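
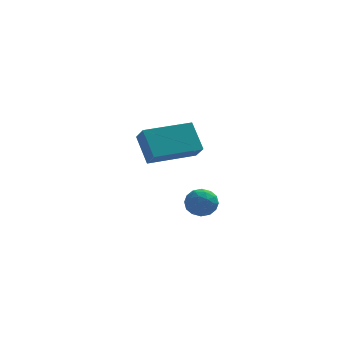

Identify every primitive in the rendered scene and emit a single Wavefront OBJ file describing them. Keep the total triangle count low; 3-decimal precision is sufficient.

v -2.611 -2.299 -3.356
v -2.161 -1.943 -3.746
v -2.419 -3.217 -3.974
v -1.969 -2.861 -4.364
v -1.815 -3.01 -3.704
v -1.933 -2.443 -3.322
v -2.647 -2.717 -4.398
v -2.765 -2.15 -4.016
v -2.183 -2.201 -4.39
v -1.668 -2.382 -3.961
v -2.912 -2.778 -3.759
v -2.397 -2.959 -3.33
v -2.403 -2.04 -3.497
v -2.177 -3.12 -4.223
v -2.087 -3.207 -3.835
v -1.822 -2.998 -4.064
v -2.269 -2.334 -3.248
v -2.004 -2.125 -3.477
v -1.801 -2.752 -3.452
v -2.576 -3.035 -4.243
v -2.311 -2.826 -4.472
v -2.758 -2.162 -3.656
v -2.493 -1.953 -3.885
v -2.779 -2.408 -4.268
v -2.151 -1.983 -4.104
v -2.038 -2.522 -4.467
v -2.437 -2.438 -4.488
v -2.506 -2.104 -4.263
v -1.849 -2.089 -3.852
v -1.736 -2.629 -4.215
v -1.645 -2.717 -3.827
v -1.715 -2.383 -3.603
v -1.862 -2.241 -4.23
v -2.844 -2.531 -3.505
v -2.731 -3.071 -3.868
v -2.865 -2.777 -4.117
v -2.935 -2.443 -3.893
v -2.542 -2.638 -3.253
v -2.429 -3.177 -3.616
v -2.074 -3.056 -3.457
v -2.143 -2.722 -3.232
v -2.718 -2.919 -3.49
v -4.117 0.863 -3.008
v -4.563 1.771 -1.914
v -4.397 1.503 -3.653
v -4.843 2.41 -2.559
v -2.157 1.77 -2.961
v -2.603 2.677 -1.867
v -2.437 2.409 -3.606
v -2.883 3.317 -2.512
f 1 38 17
f 38 12 41
f 17 41 6
f 38 41 17
f 1 17 13
f 17 6 18
f 13 18 2
f 17 18 13
f 1 13 22
f 13 2 23
f 22 23 8
f 13 23 22
f 1 22 34
f 22 8 37
f 34 37 11
f 22 37 34
f 1 34 38
f 34 11 42
f 38 42 12
f 34 42 38
f 2 18 29
f 18 6 32
f 29 32 10
f 18 32 29
f 6 41 19
f 41 12 40
f 19 40 5
f 41 40 19
f 12 42 39
f 42 11 35
f 39 35 3
f 42 35 39
f 11 37 36
f 37 8 24
f 36 24 7
f 37 24 36
f 8 23 28
f 23 2 25
f 28 25 9
f 23 25 28
f 4 30 16
f 30 10 31
f 16 31 5
f 30 31 16
f 4 16 14
f 16 5 15
f 14 15 3
f 16 15 14
f 4 14 21
f 14 3 20
f 21 20 7
f 14 20 21
f 4 21 26
f 21 7 27
f 26 27 9
f 21 27 26
f 4 26 30
f 26 9 33
f 30 33 10
f 26 33 30
f 5 31 19
f 31 10 32
f 19 32 6
f 31 32 19
f 3 15 39
f 15 5 40
f 39 40 12
f 15 40 39
f 7 20 36
f 20 3 35
f 36 35 11
f 20 35 36
f 9 27 28
f 27 7 24
f 28 24 8
f 27 24 28
f 10 33 29
f 33 9 25
f 29 25 2
f 33 25 29
f 44 46 43
f 47 44 43
f 43 46 45
f 45 47 43
f 44 50 46
f 48 44 47
f 48 50 44
f 46 50 45
f 49 47 45
f 45 50 49
f 49 48 47
f 50 48 49



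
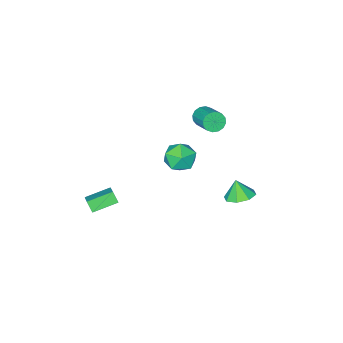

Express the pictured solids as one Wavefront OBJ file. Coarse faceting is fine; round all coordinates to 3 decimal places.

v 1.879 4.266 3.729
v 2.352 3.976 2.848
v 0.588 3.244 3.372
v 1.061 2.954 2.491
v 1.453 2.667 3.412
v 2.251 3.299 3.633
v 0.689 3.921 2.587
v 1.487 4.553 2.808
v 1.617 3.763 2.143
v 2.089 2.988 2.653
v 0.851 4.232 3.567
v 1.323 3.457 4.077
v -3.919 -0.836 0.425
v -3.553 -1.205 0.909
v -3.095 0.288 1.699
v -3.461 0.656 1.215
v -3.312 -1.136 0.639
v -2.855 0.356 1.43
v -3.234 -0.987 0.313
v -2.776 0.506 1.104
v -3.339 -0.797 0.016
v -2.882 0.695 0.807
v -3.6 -0.618 -0.171
v -3.142 0.874 0.62
v -3.946 -0.498 -0.199
v -3.489 0.995 0.592
v -4.285 -0.468 -0.059
v -3.827 1.025 0.731
v -4.525 -0.536 0.21
v -4.068 0.956 1.001
v -4.604 -0.686 0.536
v -4.146 0.807 1.327
v -4.498 -0.875 0.833
v -4.041 0.617 1.624
v -4.238 -1.054 1.02
v -3.78 0.438 1.811
v -3.891 -1.175 1.048
v -3.434 0.318 1.839
v -3.787 2.656 -4.431
v -3.041 3.225 -4.184
v -3.813 2.204 -3.309
v -3.697 3.551 -4.067
v -4.407 3.354 -4.163
v -4.753 2.747 -4.416
v -4.534 2.088 -4.677
v -3.877 1.762 -4.794
v -3.168 1.959 -4.698
v -2.822 2.566 -4.446
v 2.626 -1.238 -2.647
v 3.226 -0.211 -1.871
v 2.613 -0.751 -3.282
v 3.212 0.276 -2.506
v 4.068 -1.756 -3.074
v 4.667 -0.729 -2.298
v 4.054 -1.269 -3.709
v 4.654 -0.242 -2.933
f 1 12 6
f 1 6 2
f 1 2 8
f 1 8 11
f 1 11 12
f 2 6 10
f 6 12 5
f 12 11 3
f 11 8 7
f 8 2 9
f 4 10 5
f 4 5 3
f 4 3 7
f 4 7 9
f 4 9 10
f 5 10 6
f 3 5 12
f 7 3 11
f 9 7 8
f 10 9 2
f 14 13 17
f 14 17 15
f 15 17 18
f 15 18 16
f 17 13 19
f 17 19 18
f 18 19 20
f 18 20 16
f 19 13 21
f 19 21 20
f 20 21 22
f 20 22 16
f 21 13 23
f 21 23 22
f 22 23 24
f 22 24 16
f 23 13 25
f 23 25 24
f 24 25 26
f 24 26 16
f 25 13 27
f 25 27 26
f 26 27 28
f 26 28 16
f 27 13 29
f 27 29 28
f 28 29 30
f 28 30 16
f 29 13 31
f 29 31 30
f 30 31 32
f 30 32 16
f 31 13 33
f 31 33 32
f 32 33 34
f 32 34 16
f 33 13 35
f 33 35 34
f 34 35 36
f 34 36 16
f 35 13 37
f 35 37 36
f 36 37 38
f 36 38 16
f 37 13 14
f 37 14 38
f 38 14 15
f 38 15 16
f 40 39 42
f 40 42 41
f 42 39 43
f 42 43 41
f 43 39 44
f 43 44 41
f 44 39 45
f 44 45 41
f 45 39 46
f 45 46 41
f 46 39 47
f 46 47 41
f 47 39 48
f 47 48 41
f 48 39 40
f 48 40 41
f 50 52 49
f 53 50 49
f 49 52 51
f 51 53 49
f 50 56 52
f 54 50 53
f 54 56 50
f 52 56 51
f 55 53 51
f 51 56 55
f 55 54 53
f 56 54 55



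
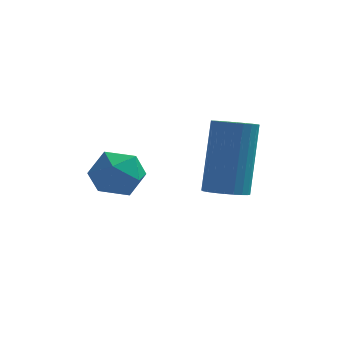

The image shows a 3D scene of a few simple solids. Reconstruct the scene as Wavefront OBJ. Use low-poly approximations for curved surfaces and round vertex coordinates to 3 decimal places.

v -2.952 0.029 2.85
v -2.369 0.303 3.109
v -2.391 -0.903 2.571
v -1.808 -0.629 2.83
v -2.326 -0.81 3.256
v -2.673 -0.234 3.428
v -2.087 -0.366 2.252
v -2.434 0.21 2.424
v -1.835 0.059 2.74
v -1.982 -0.216 3.36
v -2.778 -0.384 2.32
v -2.925 -0.659 2.94
v -0.427 1.562 1.704
v 0.096 1.43 1.736
v 0.149 2.106 3.628
v -0.373 2.238 3.596
v 0.108 1.628 1.665
v 0.162 2.304 3.557
v 0.038 1.816 1.6
v 0.092 2.492 3.492
v -0.102 1.965 1.551
v -0.048 2.641 3.443
v -0.291 2.053 1.525
v -0.238 2.729 3.417
v -0.502 2.066 1.526
v -0.448 2.742 3.418
v -0.701 2.003 1.554
v -0.647 2.679 3.446
v -0.858 1.872 1.605
v -0.804 2.548 3.498
v -0.949 1.694 1.672
v -0.896 2.37 3.564
v -0.962 1.496 1.743
v -0.908 2.172 3.635
v -0.892 1.308 1.808
v -0.838 1.984 3.7
v -0.752 1.159 1.857
v -0.698 1.835 3.749
v -0.562 1.071 1.883
v -0.509 1.747 3.775
v -0.352 1.058 1.882
v -0.298 1.734 3.774
v -0.153 1.121 1.854
v -0.099 1.797 3.746
v 0.004 1.252 1.802
v 0.058 1.928 3.695
f 1 12 6
f 1 6 2
f 1 2 8
f 1 8 11
f 1 11 12
f 2 6 10
f 6 12 5
f 12 11 3
f 11 8 7
f 8 2 9
f 4 10 5
f 4 5 3
f 4 3 7
f 4 7 9
f 4 9 10
f 5 10 6
f 3 5 12
f 7 3 11
f 9 7 8
f 10 9 2
f 14 13 17
f 14 17 15
f 15 17 18
f 15 18 16
f 17 13 19
f 17 19 18
f 18 19 20
f 18 20 16
f 19 13 21
f 19 21 20
f 20 21 22
f 20 22 16
f 21 13 23
f 21 23 22
f 22 23 24
f 22 24 16
f 23 13 25
f 23 25 24
f 24 25 26
f 24 26 16
f 25 13 27
f 25 27 26
f 26 27 28
f 26 28 16
f 27 13 29
f 27 29 28
f 28 29 30
f 28 30 16
f 29 13 31
f 29 31 30
f 30 31 32
f 30 32 16
f 31 13 33
f 31 33 32
f 32 33 34
f 32 34 16
f 33 13 35
f 33 35 34
f 34 35 36
f 34 36 16
f 35 13 37
f 35 37 36
f 36 37 38
f 36 38 16
f 37 13 39
f 37 39 38
f 38 39 40
f 38 40 16
f 39 13 41
f 39 41 40
f 40 41 42
f 40 42 16
f 41 13 43
f 41 43 42
f 42 43 44
f 42 44 16
f 43 13 45
f 43 45 44
f 44 45 46
f 44 46 16
f 45 13 14
f 45 14 46
f 46 14 15
f 46 15 16



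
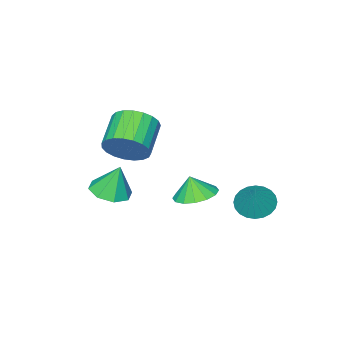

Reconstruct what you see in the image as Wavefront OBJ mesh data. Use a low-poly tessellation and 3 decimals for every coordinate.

v 0.657 -2.992 2.918
v 1.253 -3.121 3.798
v -0.082 -3.937 4.582
v -0.677 -3.808 3.702
v 1.058 -2.728 3.874
v -0.277 -3.544 4.659
v 0.794 -2.381 3.786
v -0.541 -3.197 4.57
v 0.506 -2.14 3.547
v -0.829 -2.956 4.331
v 0.245 -2.046 3.2
v -1.09 -2.862 3.984
v 0.054 -2.115 2.804
v -1.28 -2.932 3.588
v -0.032 -2.337 2.427
v -1.366 -3.153 3.211
v 0.002 -2.671 2.136
v -1.333 -3.487 2.92
v 0.148 -3.061 1.979
v -1.187 -3.877 2.764
v 0.383 -3.439 1.985
v -0.952 -4.255 2.769
v 0.665 -3.74 2.153
v -0.67 -4.556 2.937
v 0.946 -3.911 2.452
v -0.389 -4.727 3.236
v 1.177 -3.924 2.832
v -0.158 -4.74 3.616
v 1.318 -3.775 3.227
v -0.017 -4.591 4.011
v 1.345 -3.491 3.569
v 0.01 -4.307 4.353
v -3.777 0.291 -0.857
v -3.216 0.819 -1.396
v -2.983 0.829 0.497
v -3.49 1.053 -1.328
v -3.808 1.17 -1.188
v -4.122 1.154 -0.998
v -4.382 1.007 -0.787
v -4.551 0.75 -0.586
v -4.602 0.424 -0.427
v -4.527 0.077 -0.333
v -4.338 -0.237 -0.319
v -4.064 -0.471 -0.387
v -3.746 -0.588 -0.527
v -3.432 -0.572 -0.717
v -3.172 -0.425 -0.928
v -3.003 -0.168 -1.129
v -2.952 0.158 -1.288
v -3.027 0.505 -1.382
v 1.531 -3.05 0.747
v 2.048 -2.248 0.645
v 1.269 -2.69 2.253
v 1.335 -2.145 0.496
v 0.738 -2.572 0.495
v 0.605 -3.28 0.641
v 1.015 -3.853 0.85
v 1.727 -3.956 0.999
v 2.324 -3.529 1
v 2.457 -2.821 0.854
v -2.745 -2.293 -1.123
v -2.016 -2.988 -1.381
v -2.655 -2.587 -0.077
v -1.745 -2.535 -1.277
v -1.742 -2.017 -1.131
v -2.008 -1.572 -0.983
v -2.471 -1.321 -0.873
v -3.008 -1.33 -0.829
v -3.474 -1.597 -0.865
v -3.745 -2.051 -0.969
v -3.747 -2.569 -1.115
v -3.482 -3.013 -1.262
v -3.019 -3.264 -1.373
v -2.482 -3.255 -1.416
f 2 1 5
f 2 5 3
f 3 5 6
f 3 6 4
f 5 1 7
f 5 7 6
f 6 7 8
f 6 8 4
f 7 1 9
f 7 9 8
f 8 9 10
f 8 10 4
f 9 1 11
f 9 11 10
f 10 11 12
f 10 12 4
f 11 1 13
f 11 13 12
f 12 13 14
f 12 14 4
f 13 1 15
f 13 15 14
f 14 15 16
f 14 16 4
f 15 1 17
f 15 17 16
f 16 17 18
f 16 18 4
f 17 1 19
f 17 19 18
f 18 19 20
f 18 20 4
f 19 1 21
f 19 21 20
f 20 21 22
f 20 22 4
f 21 1 23
f 21 23 22
f 22 23 24
f 22 24 4
f 23 1 25
f 23 25 24
f 24 25 26
f 24 26 4
f 25 1 27
f 25 27 26
f 26 27 28
f 26 28 4
f 27 1 29
f 27 29 28
f 28 29 30
f 28 30 4
f 29 1 31
f 29 31 30
f 30 31 32
f 30 32 4
f 31 1 2
f 31 2 32
f 32 2 3
f 32 3 4
f 34 33 36
f 34 36 35
f 36 33 37
f 36 37 35
f 37 33 38
f 37 38 35
f 38 33 39
f 38 39 35
f 39 33 40
f 39 40 35
f 40 33 41
f 40 41 35
f 41 33 42
f 41 42 35
f 42 33 43
f 42 43 35
f 43 33 44
f 43 44 35
f 44 33 45
f 44 45 35
f 45 33 46
f 45 46 35
f 46 33 47
f 46 47 35
f 47 33 48
f 47 48 35
f 48 33 49
f 48 49 35
f 49 33 50
f 49 50 35
f 50 33 34
f 50 34 35
f 52 51 54
f 52 54 53
f 54 51 55
f 54 55 53
f 55 51 56
f 55 56 53
f 56 51 57
f 56 57 53
f 57 51 58
f 57 58 53
f 58 51 59
f 58 59 53
f 59 51 60
f 59 60 53
f 60 51 52
f 60 52 53
f 62 61 64
f 62 64 63
f 64 61 65
f 64 65 63
f 65 61 66
f 65 66 63
f 66 61 67
f 66 67 63
f 67 61 68
f 67 68 63
f 68 61 69
f 68 69 63
f 69 61 70
f 69 70 63
f 70 61 71
f 70 71 63
f 71 61 72
f 71 72 63
f 72 61 73
f 72 73 63
f 73 61 74
f 73 74 63
f 74 61 62
f 74 62 63



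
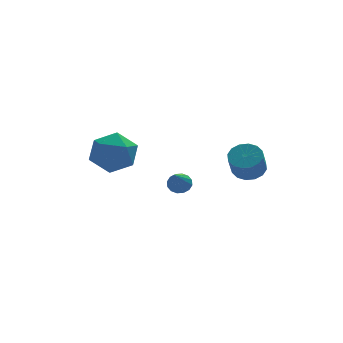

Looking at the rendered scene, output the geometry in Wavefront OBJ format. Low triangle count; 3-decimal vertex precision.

v 0.638 -2.55 1.125
v 1.246 -2.285 1.496
v 0.87 -2.864 2.526
v 0.262 -3.13 2.155
v 0.967 -2.012 1.548
v 0.592 -2.591 2.578
v 0.6 -1.883 1.487
v 0.225 -2.462 2.517
v 0.244 -1.933 1.329
v -0.132 -2.513 2.359
v -0.007 -2.149 1.116
v -0.383 -2.728 2.146
v -0.086 -2.472 0.906
v -0.461 -3.051 1.935
v 0.03 -2.816 0.754
v -0.346 -3.395 1.784
v 0.308 -3.089 0.702
v -0.067 -3.668 1.732
v 0.675 -3.218 0.763
v 0.3 -3.797 1.793
v 1.032 -3.167 0.921
v 0.656 -3.747 1.951
v 1.283 -2.952 1.134
v 0.907 -3.531 2.164
v 1.361 -2.629 1.345
v 0.986 -3.208 2.374
v -1.286 1.084 -1.26
v -1.074 1.382 -0.823
v -1.974 -0.304 0.02
v -1.348 1.485 -0.859
v -1.606 1.48 -1.003
v -1.778 1.369 -1.216
v -1.818 1.182 -1.44
v -1.715 0.968 -1.616
v -1.498 0.786 -1.697
v -1.224 0.684 -1.661
v -0.966 0.688 -1.517
v -0.794 0.799 -1.305
v -0.754 0.986 -1.08
v -0.856 1.2 -0.904
v -5.045 2.348 0.159
v -4.3 3.218 -0.23
v -3.56 1.502 1.11
v -2.815 2.372 0.721
v -3.677 2.63 1.529
v -4.595 3.153 0.941
v -3.265 1.567 -0.061
v -4.183 2.09 -0.649
v -3.2 2.735 -0.366
v -3.455 3.392 0.617
v -4.405 1.328 0.263
v -4.66 1.985 1.246
f 2 1 5
f 2 5 3
f 3 5 6
f 3 6 4
f 5 1 7
f 5 7 6
f 6 7 8
f 6 8 4
f 7 1 9
f 7 9 8
f 8 9 10
f 8 10 4
f 9 1 11
f 9 11 10
f 10 11 12
f 10 12 4
f 11 1 13
f 11 13 12
f 12 13 14
f 12 14 4
f 13 1 15
f 13 15 14
f 14 15 16
f 14 16 4
f 15 1 17
f 15 17 16
f 16 17 18
f 16 18 4
f 17 1 19
f 17 19 18
f 18 19 20
f 18 20 4
f 19 1 21
f 19 21 20
f 20 21 22
f 20 22 4
f 21 1 23
f 21 23 22
f 22 23 24
f 22 24 4
f 23 1 25
f 23 25 24
f 24 25 26
f 24 26 4
f 25 1 2
f 25 2 26
f 26 2 3
f 26 3 4
f 28 27 30
f 28 30 29
f 30 27 31
f 30 31 29
f 31 27 32
f 31 32 29
f 32 27 33
f 32 33 29
f 33 27 34
f 33 34 29
f 34 27 35
f 34 35 29
f 35 27 36
f 35 36 29
f 36 27 37
f 36 37 29
f 37 27 38
f 37 38 29
f 38 27 39
f 38 39 29
f 39 27 40
f 39 40 29
f 40 27 28
f 40 28 29
f 41 52 46
f 41 46 42
f 41 42 48
f 41 48 51
f 41 51 52
f 42 46 50
f 46 52 45
f 52 51 43
f 51 48 47
f 48 42 49
f 44 50 45
f 44 45 43
f 44 43 47
f 44 47 49
f 44 49 50
f 45 50 46
f 43 45 52
f 47 43 51
f 49 47 48
f 50 49 42



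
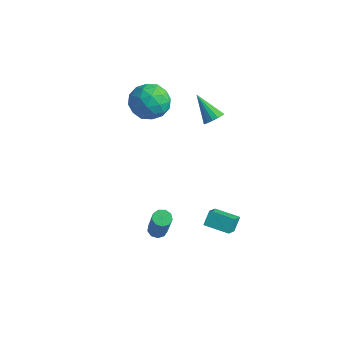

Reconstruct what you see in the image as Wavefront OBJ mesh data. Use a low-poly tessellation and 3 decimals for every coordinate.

v 1.652 -0.165 -3.619
v 1.553 0.452 -2.957
v 1.132 0.995 -4.777
v 1.033 1.612 -4.116
v 2.987 0.248 -3.804
v 2.888 0.865 -3.143
v 2.467 1.408 -4.963
v 2.368 2.025 -4.301
v -4.268 1.034 2.933
v -3.694 1.817 3.618
v -2.846 1.123 1.642
v -2.272 1.906 2.327
v -2.379 0.776 2.678
v -3.258 0.721 3.476
v -3.282 2.219 1.784
v -4.161 2.164 2.582
v -3.085 2.549 2.908
v -2.527 1.658 3.461
v -4.013 1.282 1.799
v -3.455 0.391 2.352
v -4.106 1.418 3.389
v -2.434 1.522 1.871
v -2.497 0.858 2.077
v -2.16 1.319 2.48
v -3.849 0.773 3.305
v -3.513 1.234 3.708
v -2.74 0.622 3.156
v -3.027 1.706 1.552
v -2.691 2.167 1.955
v -4.38 1.621 2.78
v -4.043 2.082 3.183
v -3.8 2.318 2.104
v -3.411 2.308 3.374
v -2.575 2.361 2.616
v -3.168 2.545 2.296
v -3.685 2.512 2.765
v -3.083 1.784 3.699
v -2.247 1.837 2.94
v -2.31 1.172 3.147
v -2.827 1.14 3.616
v -2.725 2.215 3.282
v -4.293 1.103 2.32
v -3.457 1.156 1.561
v -3.713 1.8 1.644
v -4.23 1.768 2.113
v -3.965 0.579 2.644
v -3.129 0.632 1.886
v -2.855 0.428 2.495
v -3.372 0.395 2.964
v -3.815 0.725 1.978
v -0 -1.888 -3.698
v 0.431 -1.593 -3.784
v 1.152 -2.076 -1.828
v 0.72 -2.372 -1.742
v 0.169 -1.39 -3.637
v 0.89 -1.873 -1.681
v -0.172 -1.42 -3.519
v 0.548 -1.903 -1.563
v -0.433 -1.669 -3.485
v 0.287 -2.153 -1.528
v -0.492 -2.021 -3.55
v 0.229 -2.504 -1.594
v -0.32 -2.311 -3.685
v 0.4 -2.794 -1.728
v 0.001 -2.403 -3.826
v 0.721 -2.886 -1.869
v 0.321 -2.254 -3.907
v 1.042 -2.737 -1.951
v 0.491 -1.934 -3.891
v 1.212 -2.418 -1.934
v -0.404 3.268 1.528
v 0.002 3.434 1.967
v -1.716 3.452 2.672
v -0.084 3.708 1.825
v -0.255 3.865 1.603
v -0.466 3.862 1.361
v -0.661 3.699 1.164
v -0.786 3.421 1.065
v -0.81 3.102 1.09
v -0.724 2.827 1.232
v -0.553 2.671 1.454
v -0.342 2.674 1.695
v -0.147 2.836 1.892
v -0.022 3.114 1.992
f 2 4 1
f 5 2 1
f 1 4 3
f 3 5 1
f 2 8 4
f 6 2 5
f 6 8 2
f 4 8 3
f 7 5 3
f 3 8 7
f 7 6 5
f 8 6 7
f 9 46 25
f 46 20 49
f 25 49 14
f 46 49 25
f 9 25 21
f 25 14 26
f 21 26 10
f 25 26 21
f 9 21 30
f 21 10 31
f 30 31 16
f 21 31 30
f 9 30 42
f 30 16 45
f 42 45 19
f 30 45 42
f 9 42 46
f 42 19 50
f 46 50 20
f 42 50 46
f 10 26 37
f 26 14 40
f 37 40 18
f 26 40 37
f 14 49 27
f 49 20 48
f 27 48 13
f 49 48 27
f 20 50 47
f 50 19 43
f 47 43 11
f 50 43 47
f 19 45 44
f 45 16 32
f 44 32 15
f 45 32 44
f 16 31 36
f 31 10 33
f 36 33 17
f 31 33 36
f 12 38 24
f 38 18 39
f 24 39 13
f 38 39 24
f 12 24 22
f 24 13 23
f 22 23 11
f 24 23 22
f 12 22 29
f 22 11 28
f 29 28 15
f 22 28 29
f 12 29 34
f 29 15 35
f 34 35 17
f 29 35 34
f 12 34 38
f 34 17 41
f 38 41 18
f 34 41 38
f 13 39 27
f 39 18 40
f 27 40 14
f 39 40 27
f 11 23 47
f 23 13 48
f 47 48 20
f 23 48 47
f 15 28 44
f 28 11 43
f 44 43 19
f 28 43 44
f 17 35 36
f 35 15 32
f 36 32 16
f 35 32 36
f 18 41 37
f 41 17 33
f 37 33 10
f 41 33 37
f 52 51 55
f 52 55 53
f 53 55 56
f 53 56 54
f 55 51 57
f 55 57 56
f 56 57 58
f 56 58 54
f 57 51 59
f 57 59 58
f 58 59 60
f 58 60 54
f 59 51 61
f 59 61 60
f 60 61 62
f 60 62 54
f 61 51 63
f 61 63 62
f 62 63 64
f 62 64 54
f 63 51 65
f 63 65 64
f 64 65 66
f 64 66 54
f 65 51 67
f 65 67 66
f 66 67 68
f 66 68 54
f 67 51 69
f 67 69 68
f 68 69 70
f 68 70 54
f 69 51 52
f 69 52 70
f 70 52 53
f 70 53 54
f 72 71 74
f 72 74 73
f 74 71 75
f 74 75 73
f 75 71 76
f 75 76 73
f 76 71 77
f 76 77 73
f 77 71 78
f 77 78 73
f 78 71 79
f 78 79 73
f 79 71 80
f 79 80 73
f 80 71 81
f 80 81 73
f 81 71 82
f 81 82 73
f 82 71 83
f 82 83 73
f 83 71 84
f 83 84 73
f 84 71 72
f 84 72 73



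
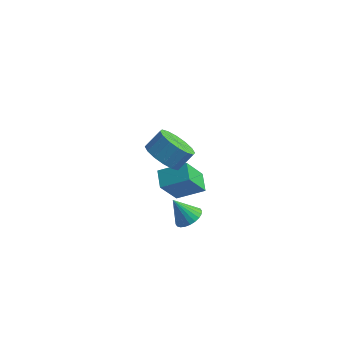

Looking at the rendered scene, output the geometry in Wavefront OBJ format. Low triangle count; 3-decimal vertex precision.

v -3.793 2.887 -4.818
v -4.266 1.916 -3.17
v -2.423 3.435 -4.102
v -2.896 2.464 -2.454
v -3.244 1.996 -5.186
v -3.717 1.025 -3.538
v -1.874 2.544 -4.47
v -2.347 1.573 -2.822
v -1.779 0.214 -4.483
v -1.145 0.341 -4.047
v -2.601 0.106 -3.257
v -1.246 0.625 -4.09
v -1.428 0.846 -4.192
v -1.663 0.971 -4.339
v -1.916 0.981 -4.508
v -2.149 0.874 -4.673
v -2.325 0.666 -4.809
v -2.418 0.39 -4.895
v -2.413 0.086 -4.919
v -2.313 -0.198 -4.877
v -2.131 -0.419 -4.774
v -1.895 -0.544 -4.627
v -1.642 -0.554 -4.459
v -1.41 -0.447 -4.294
v -1.234 -0.239 -4.158
v -1.141 0.038 -4.071
v -2.538 -1.259 1.523
v -1.729 -1.954 1.608
v -1.233 -1.276 2.423
v -2.042 -0.581 2.337
v -1.571 -1.598 1.215
v -1.075 -0.92 2.029
v -1.672 -1.15 0.904
v -1.175 -0.473 1.719
v -2.005 -0.732 0.759
v -1.508 -0.054 1.573
v -2.481 -0.455 0.819
v -1.984 0.223 1.633
v -2.972 -0.394 1.067
v -2.476 0.284 1.881
v -3.347 -0.564 1.437
v -2.851 0.114 2.252
v -3.505 -0.92 1.831
v -3.009 -0.242 2.645
v -3.405 -1.367 2.141
v -2.908 -0.69 2.956
v -3.072 -1.786 2.287
v -2.575 -1.108 3.101
v -2.596 -2.063 2.227
v -2.099 -1.385 3.041
v -2.104 -2.124 1.979
v -1.608 -1.446 2.793
f 2 4 1
f 5 2 1
f 1 4 3
f 3 5 1
f 2 8 4
f 6 2 5
f 6 8 2
f 4 8 3
f 7 5 3
f 3 8 7
f 7 6 5
f 8 6 7
f 10 9 12
f 10 12 11
f 12 9 13
f 12 13 11
f 13 9 14
f 13 14 11
f 14 9 15
f 14 15 11
f 15 9 16
f 15 16 11
f 16 9 17
f 16 17 11
f 17 9 18
f 17 18 11
f 18 9 19
f 18 19 11
f 19 9 20
f 19 20 11
f 20 9 21
f 20 21 11
f 21 9 22
f 21 22 11
f 22 9 23
f 22 23 11
f 23 9 24
f 23 24 11
f 24 9 25
f 24 25 11
f 25 9 26
f 25 26 11
f 26 9 10
f 26 10 11
f 28 27 31
f 28 31 29
f 29 31 32
f 29 32 30
f 31 27 33
f 31 33 32
f 32 33 34
f 32 34 30
f 33 27 35
f 33 35 34
f 34 35 36
f 34 36 30
f 35 27 37
f 35 37 36
f 36 37 38
f 36 38 30
f 37 27 39
f 37 39 38
f 38 39 40
f 38 40 30
f 39 27 41
f 39 41 40
f 40 41 42
f 40 42 30
f 41 27 43
f 41 43 42
f 42 43 44
f 42 44 30
f 43 27 45
f 43 45 44
f 44 45 46
f 44 46 30
f 45 27 47
f 45 47 46
f 46 47 48
f 46 48 30
f 47 27 49
f 47 49 48
f 48 49 50
f 48 50 30
f 49 27 51
f 49 51 50
f 50 51 52
f 50 52 30
f 51 27 28
f 51 28 52
f 52 28 29
f 52 29 30



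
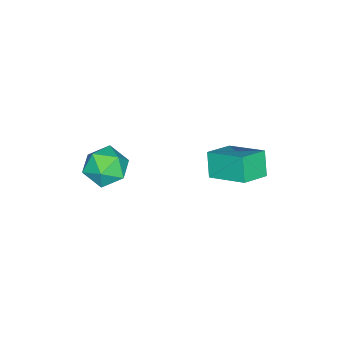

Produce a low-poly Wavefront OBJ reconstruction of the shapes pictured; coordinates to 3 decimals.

v -2.584 -0.29 2.247
v -2.264 1.311 2.982
v -3.705 0.156 1.764
v -3.385 1.757 2.499
v -2.035 0.043 1.281
v -1.715 1.644 2.016
v -3.156 0.489 0.798
v -2.836 2.09 1.533
v 0.145 -2.514 2.24
v 0.682 -3.185 2.727
v -0.942 -3.635 1.893
v -0.405 -4.306 2.38
v -0.86 -3.583 2.876
v -0.189 -2.89 3.091
v -0.071 -3.93 1.529
v 0.6 -3.237 1.744
v 0.548 -4.06 2.288
v 0.061 -3.846 3.121
v -0.321 -2.974 1.499
v -0.808 -2.76 2.332
f 2 4 1
f 5 2 1
f 1 4 3
f 3 5 1
f 2 8 4
f 6 2 5
f 6 8 2
f 4 8 3
f 7 5 3
f 3 8 7
f 7 6 5
f 8 6 7
f 9 20 14
f 9 14 10
f 9 10 16
f 9 16 19
f 9 19 20
f 10 14 18
f 14 20 13
f 20 19 11
f 19 16 15
f 16 10 17
f 12 18 13
f 12 13 11
f 12 11 15
f 12 15 17
f 12 17 18
f 13 18 14
f 11 13 20
f 15 11 19
f 17 15 16
f 18 17 10



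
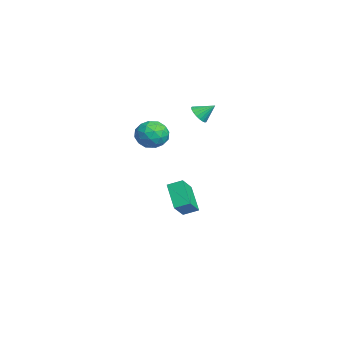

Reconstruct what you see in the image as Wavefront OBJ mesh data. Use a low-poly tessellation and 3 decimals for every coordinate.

v -2.838 0.592 -3.062
v -1.878 -0.008 -2.093
v -2.672 1.478 -2.678
v -1.712 0.878 -1.709
v -1.428 0.862 -4.291
v -0.468 0.262 -3.322
v -1.262 1.748 -3.907
v -0.302 1.148 -2.938
v 3.164 -0.618 4.424
v 3.7 -0.465 3.608
v 3.38 -2.195 4.272
v 3.916 -2.042 3.456
v 4.27 -1.77 4.338
v 4.136 -0.795 4.432
v 2.944 -1.865 3.448
v 2.81 -0.89 3.542
v 3.565 -1.236 3.005
v 4.384 -1.177 3.555
v 2.696 -1.483 4.325
v 3.515 -1.424 4.875
v 3.413 -0.403 4.03
v 3.667 -2.257 3.85
v 3.875 -2.097 4.369
v 4.19 -2.007 3.889
v 3.669 -0.597 4.514
v 3.984 -0.507 4.034
v 4.319 -1.274 4.463
v 3.096 -2.153 3.846
v 3.411 -2.063 3.366
v 2.89 -0.653 3.991
v 3.205 -0.563 3.511
v 2.761 -1.386 3.417
v 3.649 -0.766 3.196
v 3.776 -1.693 3.106
v 3.204 -1.589 3.101
v 3.126 -1.016 3.157
v 4.13 -0.732 3.519
v 4.257 -1.659 3.429
v 4.465 -1.498 3.947
v 4.386 -0.926 4.003
v 4.05 -1.185 3.164
v 2.823 -1.001 4.451
v 2.95 -1.928 4.361
v 2.694 -1.734 3.877
v 2.615 -1.162 3.933
v 3.304 -0.967 4.774
v 3.431 -1.894 4.684
v 3.954 -1.644 4.723
v 3.876 -1.071 4.779
v 3.03 -1.475 4.716
v -2.663 1.882 3.011
v -2.173 1.526 3.342
v -2.497 2.778 3.729
v -2.022 1.661 3.139
v -1.982 1.834 2.913
v -2.059 2.016 2.705
v -2.241 2.174 2.55
v -2.496 2.282 2.474
v -2.78 2.32 2.491
v -3.043 2.283 2.598
v -3.241 2.177 2.777
v -3.339 2.019 2.996
v -3.32 1.838 3.217
v -3.187 1.665 3.403
v -2.964 1.529 3.522
v -2.689 1.454 3.551
v -2.409 1.453 3.488
f 2 4 1
f 5 2 1
f 1 4 3
f 3 5 1
f 2 8 4
f 6 2 5
f 6 8 2
f 4 8 3
f 7 5 3
f 3 8 7
f 7 6 5
f 8 6 7
f 9 46 25
f 46 20 49
f 25 49 14
f 46 49 25
f 9 25 21
f 25 14 26
f 21 26 10
f 25 26 21
f 9 21 30
f 21 10 31
f 30 31 16
f 21 31 30
f 9 30 42
f 30 16 45
f 42 45 19
f 30 45 42
f 9 42 46
f 42 19 50
f 46 50 20
f 42 50 46
f 10 26 37
f 26 14 40
f 37 40 18
f 26 40 37
f 14 49 27
f 49 20 48
f 27 48 13
f 49 48 27
f 20 50 47
f 50 19 43
f 47 43 11
f 50 43 47
f 19 45 44
f 45 16 32
f 44 32 15
f 45 32 44
f 16 31 36
f 31 10 33
f 36 33 17
f 31 33 36
f 12 38 24
f 38 18 39
f 24 39 13
f 38 39 24
f 12 24 22
f 24 13 23
f 22 23 11
f 24 23 22
f 12 22 29
f 22 11 28
f 29 28 15
f 22 28 29
f 12 29 34
f 29 15 35
f 34 35 17
f 29 35 34
f 12 34 38
f 34 17 41
f 38 41 18
f 34 41 38
f 13 39 27
f 39 18 40
f 27 40 14
f 39 40 27
f 11 23 47
f 23 13 48
f 47 48 20
f 23 48 47
f 15 28 44
f 28 11 43
f 44 43 19
f 28 43 44
f 17 35 36
f 35 15 32
f 36 32 16
f 35 32 36
f 18 41 37
f 41 17 33
f 37 33 10
f 41 33 37
f 52 51 54
f 52 54 53
f 54 51 55
f 54 55 53
f 55 51 56
f 55 56 53
f 56 51 57
f 56 57 53
f 57 51 58
f 57 58 53
f 58 51 59
f 58 59 53
f 59 51 60
f 59 60 53
f 60 51 61
f 60 61 53
f 61 51 62
f 61 62 53
f 62 51 63
f 62 63 53
f 63 51 64
f 63 64 53
f 64 51 65
f 64 65 53
f 65 51 66
f 65 66 53
f 66 51 67
f 66 67 53
f 67 51 52
f 67 52 53



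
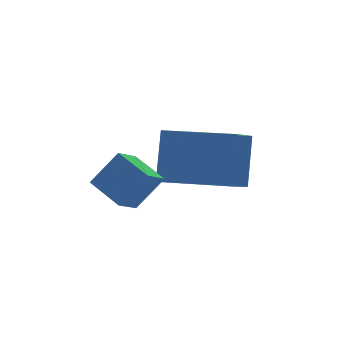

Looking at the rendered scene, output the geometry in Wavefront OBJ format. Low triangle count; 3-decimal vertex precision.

v 1.71 -0.618 3.206
v 2.065 -0.09 4.836
v 2.558 0.313 2.719
v 2.913 0.841 4.349
v 3.287 -2.001 3.311
v 3.642 -1.473 4.941
v 4.135 -1.07 2.824
v 4.49 -0.542 4.454
v 1.144 -0.649 2.348
v 0.51 -1.069 2.705
v 0.733 0.397 2.847
v 0.099 -0.022 3.205
v 1.861 -0.858 3.375
v 1.227 -1.277 3.733
v 1.45 0.189 3.875
v 0.816 -0.231 4.232
f 2 4 1
f 5 2 1
f 1 4 3
f 3 5 1
f 2 8 4
f 6 2 5
f 6 8 2
f 4 8 3
f 7 5 3
f 3 8 7
f 7 6 5
f 8 6 7
f 10 12 9
f 13 10 9
f 9 12 11
f 11 13 9
f 10 16 12
f 14 10 13
f 14 16 10
f 12 16 11
f 15 13 11
f 11 16 15
f 15 14 13
f 16 14 15



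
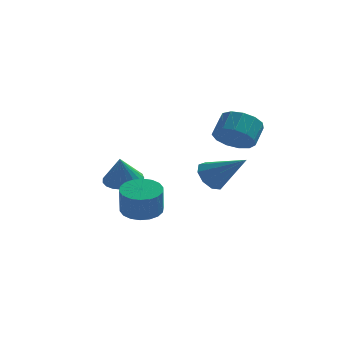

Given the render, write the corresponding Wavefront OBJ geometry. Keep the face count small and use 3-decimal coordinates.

v -0.749 0.638 -3.394
v 0.215 0.935 -3.338
v 0.273 0.479 -1.911
v -0.691 0.182 -1.966
v -0.011 1.303 -3.212
v 0.047 0.847 -1.784
v -0.383 1.539 -3.121
v -0.324 1.083 -1.693
v -0.827 1.596 -3.084
v -0.768 1.14 -1.657
v -1.256 1.464 -3.109
v -1.197 1.008 -1.681
v -1.584 1.168 -3.19
v -1.526 0.712 -1.762
v -1.748 0.768 -3.312
v -1.689 0.311 -1.884
v -1.713 0.341 -3.449
v -1.655 -0.115 -2.022
v -1.487 -0.027 -3.576
v -1.429 -0.483 -2.148
v -1.116 -0.263 -3.667
v -1.057 -0.719 -2.239
v -0.672 -0.32 -3.703
v -0.613 -0.776 -2.276
v -0.243 -0.188 -3.679
v -0.184 -0.644 -2.251
v 0.086 0.108 -3.598
v 0.144 -0.348 -2.17
v 0.249 0.509 -3.476
v 0.308 0.052 -2.048
v 2.747 -2.044 -0.156
v 3.308 -1.731 -0.727
v 4.353 -2.636 1.096
v 3.161 -1.313 -0.34
v 2.82 -1.237 0.133
v 2.445 -1.539 0.471
v 2.211 -2.077 0.516
v 2.229 -2.599 0.247
v 2.488 -2.862 -0.211
v 2.869 -2.742 -0.643
v 3.193 -2.295 -0.847
v 3.402 1.063 1.089
v 4.083 1.458 0.395
v 4.36 2.353 1.177
v 3.678 1.957 1.871
v 3.563 1.717 0.284
v 3.84 2.611 1.066
v 2.991 1.768 0.428
v 3.268 2.662 1.21
v 2.55 1.595 0.782
v 2.827 2.489 1.564
v 2.379 1.253 1.234
v 2.656 2.147 2.016
v 2.533 0.851 1.639
v 2.81 1.745 2.421
v 2.962 0.516 1.87
v 3.239 1.41 2.652
v 3.531 0.354 1.853
v 3.808 1.249 2.635
v 4.059 0.418 1.593
v 4.336 1.313 2.375
v 4.378 0.686 1.174
v 4.655 1.581 1.956
v 4.387 1.074 0.727
v 4.664 1.969 1.509
v -1.917 2.521 -2.248
v -1.095 3.015 -2.042
v -1.983 2.019 -0.772
v -1.383 3.292 -1.961
v -1.763 3.435 -1.929
v -2.17 3.421 -1.953
v -2.532 3.251 -2.027
v -2.789 2.955 -2.139
v -2.894 2.584 -2.271
v -2.831 2.202 -2.398
v -2.609 1.875 -2.499
v -2.268 1.66 -2.557
v -1.866 1.594 -2.561
v -1.473 1.688 -2.511
v -1.156 1.927 -2.416
v -0.971 2.268 -2.291
v -0.95 2.653 -2.159
f 2 1 5
f 2 5 3
f 3 5 6
f 3 6 4
f 5 1 7
f 5 7 6
f 6 7 8
f 6 8 4
f 7 1 9
f 7 9 8
f 8 9 10
f 8 10 4
f 9 1 11
f 9 11 10
f 10 11 12
f 10 12 4
f 11 1 13
f 11 13 12
f 12 13 14
f 12 14 4
f 13 1 15
f 13 15 14
f 14 15 16
f 14 16 4
f 15 1 17
f 15 17 16
f 16 17 18
f 16 18 4
f 17 1 19
f 17 19 18
f 18 19 20
f 18 20 4
f 19 1 21
f 19 21 20
f 20 21 22
f 20 22 4
f 21 1 23
f 21 23 22
f 22 23 24
f 22 24 4
f 23 1 25
f 23 25 24
f 24 25 26
f 24 26 4
f 25 1 27
f 25 27 26
f 26 27 28
f 26 28 4
f 27 1 29
f 27 29 28
f 28 29 30
f 28 30 4
f 29 1 2
f 29 2 30
f 30 2 3
f 30 3 4
f 32 31 34
f 32 34 33
f 34 31 35
f 34 35 33
f 35 31 36
f 35 36 33
f 36 31 37
f 36 37 33
f 37 31 38
f 37 38 33
f 38 31 39
f 38 39 33
f 39 31 40
f 39 40 33
f 40 31 41
f 40 41 33
f 41 31 32
f 41 32 33
f 43 42 46
f 43 46 44
f 44 46 47
f 44 47 45
f 46 42 48
f 46 48 47
f 47 48 49
f 47 49 45
f 48 42 50
f 48 50 49
f 49 50 51
f 49 51 45
f 50 42 52
f 50 52 51
f 51 52 53
f 51 53 45
f 52 42 54
f 52 54 53
f 53 54 55
f 53 55 45
f 54 42 56
f 54 56 55
f 55 56 57
f 55 57 45
f 56 42 58
f 56 58 57
f 57 58 59
f 57 59 45
f 58 42 60
f 58 60 59
f 59 60 61
f 59 61 45
f 60 42 62
f 60 62 61
f 61 62 63
f 61 63 45
f 62 42 64
f 62 64 63
f 63 64 65
f 63 65 45
f 64 42 43
f 64 43 65
f 65 43 44
f 65 44 45
f 67 66 69
f 67 69 68
f 69 66 70
f 69 70 68
f 70 66 71
f 70 71 68
f 71 66 72
f 71 72 68
f 72 66 73
f 72 73 68
f 73 66 74
f 73 74 68
f 74 66 75
f 74 75 68
f 75 66 76
f 75 76 68
f 76 66 77
f 76 77 68
f 77 66 78
f 77 78 68
f 78 66 79
f 78 79 68
f 79 66 80
f 79 80 68
f 80 66 81
f 80 81 68
f 81 66 82
f 81 82 68
f 82 66 67
f 82 67 68



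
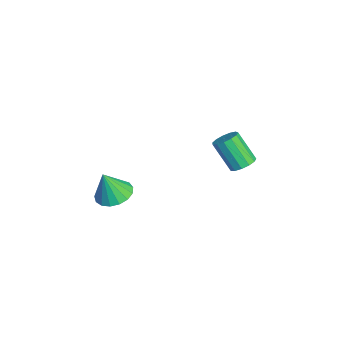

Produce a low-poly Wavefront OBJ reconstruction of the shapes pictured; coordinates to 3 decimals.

v 2.647 -3.408 0.318
v 3.663 -3.693 0.147
v 2.773 -3.972 2.022
v 3.698 -3.208 0.306
v 3.491 -2.768 0.467
v 3.091 -2.474 0.594
v 2.589 -2.395 0.658
v 2.1 -2.547 0.644
v 1.737 -2.897 0.555
v 1.582 -3.363 0.412
v 1.67 -3.84 0.247
v 1.983 -4.218 0.099
v 2.447 -4.41 0
v 2.957 -4.372 -0.025
v 3.396 -4.114 0.028
v 0.637 3.689 0.298
v 1.265 3.91 0.724
v 0.47 3.031 2.348
v -0.157 2.811 1.922
v 0.968 4.24 0.758
v 0.174 3.362 2.382
v 0.566 4.395 0.645
v -0.228 3.517 2.269
v 0.187 4.326 0.422
v -0.607 3.448 2.046
v -0.049 4.055 0.16
v -0.844 3.177 1.784
v -0.067 3.668 -0.058
v -0.862 2.79 1.566
v 0.138 3.287 -0.164
v -0.657 2.409 1.46
v 0.502 3.034 -0.122
v -0.293 2.156 1.501
v 0.909 2.989 0.052
v 0.114 2.111 1.676
v 1.23 3.166 0.305
v 0.435 2.288 1.929
v 1.362 3.509 0.556
v 0.568 2.631 2.18
f 2 1 4
f 2 4 3
f 4 1 5
f 4 5 3
f 5 1 6
f 5 6 3
f 6 1 7
f 6 7 3
f 7 1 8
f 7 8 3
f 8 1 9
f 8 9 3
f 9 1 10
f 9 10 3
f 10 1 11
f 10 11 3
f 11 1 12
f 11 12 3
f 12 1 13
f 12 13 3
f 13 1 14
f 13 14 3
f 14 1 15
f 14 15 3
f 15 1 2
f 15 2 3
f 17 16 20
f 17 20 18
f 18 20 21
f 18 21 19
f 20 16 22
f 20 22 21
f 21 22 23
f 21 23 19
f 22 16 24
f 22 24 23
f 23 24 25
f 23 25 19
f 24 16 26
f 24 26 25
f 25 26 27
f 25 27 19
f 26 16 28
f 26 28 27
f 27 28 29
f 27 29 19
f 28 16 30
f 28 30 29
f 29 30 31
f 29 31 19
f 30 16 32
f 30 32 31
f 31 32 33
f 31 33 19
f 32 16 34
f 32 34 33
f 33 34 35
f 33 35 19
f 34 16 36
f 34 36 35
f 35 36 37
f 35 37 19
f 36 16 38
f 36 38 37
f 37 38 39
f 37 39 19
f 38 16 17
f 38 17 39
f 39 17 18
f 39 18 19



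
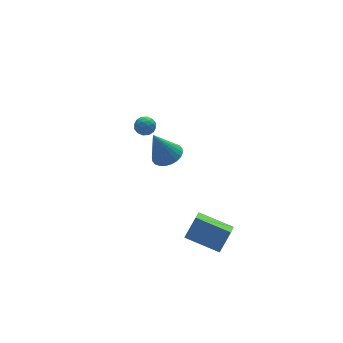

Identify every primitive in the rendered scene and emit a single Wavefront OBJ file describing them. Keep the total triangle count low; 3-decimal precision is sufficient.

v -2.697 -1.056 3.052
v -1.914 -0.845 3.337
v -3.403 -0.864 4.848
v -2.037 -0.543 3.256
v -2.261 -0.32 3.144
v -2.552 -0.209 3.018
v -2.864 -0.226 2.897
v -3.152 -0.37 2.8
v -3.369 -0.618 2.741
v -3.485 -0.933 2.729
v -3.481 -1.267 2.766
v -3.357 -1.568 2.847
v -3.133 -1.791 2.959
v -2.842 -1.903 3.085
v -2.53 -1.885 3.206
v -2.243 -1.741 3.303
v -2.025 -1.493 3.362
v -1.909 -1.178 3.374
v -2.286 4.083 0.996
v -1.88 4.079 1.493
v -1.82 3.241 0.607
v -1.414 3.237 1.104
v -2.033 3.096 1.195
v -2.321 3.617 1.435
v -1.379 3.703 0.665
v -1.667 4.224 0.905
v -1.319 3.844 1.288
v -1.724 3.469 1.615
v -1.976 3.851 0.485
v -2.381 3.476 0.812
v -2.124 4.155 1.279
v -1.576 3.165 0.821
v -1.94 3.083 0.875
v -1.701 3.08 1.167
v -2.383 3.883 1.245
v -2.144 3.881 1.536
v -2.235 3.303 1.361
v -1.556 3.439 0.564
v -1.317 3.437 0.855
v -1.999 4.24 0.933
v -1.76 4.237 1.225
v -1.465 4.017 0.739
v -1.556 4.014 1.45
v -1.282 3.519 1.221
v -1.261 3.793 0.963
v -1.43 4.099 1.105
v -1.793 3.794 1.642
v -1.519 3.299 1.414
v -1.883 3.216 1.467
v -2.053 3.522 1.609
v -1.464 3.656 1.522
v -2.181 4.021 0.686
v -1.907 3.526 0.458
v -1.647 3.798 0.491
v -1.817 4.104 0.633
v -2.418 3.801 0.879
v -2.144 3.306 0.65
v -2.27 3.221 0.995
v -2.439 3.527 1.137
v -2.236 3.664 0.578
v -1.004 -3.863 -3.589
v -2.381 -2.482 -2.991
v -0.495 -3.176 -4.003
v -1.871 -1.795 -3.405
v -0.269 -3.665 -2.355
v -1.645 -2.284 -1.757
v 0.241 -2.978 -2.769
v -1.136 -1.597 -2.171
f 2 1 4
f 2 4 3
f 4 1 5
f 4 5 3
f 5 1 6
f 5 6 3
f 6 1 7
f 6 7 3
f 7 1 8
f 7 8 3
f 8 1 9
f 8 9 3
f 9 1 10
f 9 10 3
f 10 1 11
f 10 11 3
f 11 1 12
f 11 12 3
f 12 1 13
f 12 13 3
f 13 1 14
f 13 14 3
f 14 1 15
f 14 15 3
f 15 1 16
f 15 16 3
f 16 1 17
f 16 17 3
f 17 1 18
f 17 18 3
f 18 1 2
f 18 2 3
f 19 56 35
f 56 30 59
f 35 59 24
f 56 59 35
f 19 35 31
f 35 24 36
f 31 36 20
f 35 36 31
f 19 31 40
f 31 20 41
f 40 41 26
f 31 41 40
f 19 40 52
f 40 26 55
f 52 55 29
f 40 55 52
f 19 52 56
f 52 29 60
f 56 60 30
f 52 60 56
f 20 36 47
f 36 24 50
f 47 50 28
f 36 50 47
f 24 59 37
f 59 30 58
f 37 58 23
f 59 58 37
f 30 60 57
f 60 29 53
f 57 53 21
f 60 53 57
f 29 55 54
f 55 26 42
f 54 42 25
f 55 42 54
f 26 41 46
f 41 20 43
f 46 43 27
f 41 43 46
f 22 48 34
f 48 28 49
f 34 49 23
f 48 49 34
f 22 34 32
f 34 23 33
f 32 33 21
f 34 33 32
f 22 32 39
f 32 21 38
f 39 38 25
f 32 38 39
f 22 39 44
f 39 25 45
f 44 45 27
f 39 45 44
f 22 44 48
f 44 27 51
f 48 51 28
f 44 51 48
f 23 49 37
f 49 28 50
f 37 50 24
f 49 50 37
f 21 33 57
f 33 23 58
f 57 58 30
f 33 58 57
f 25 38 54
f 38 21 53
f 54 53 29
f 38 53 54
f 27 45 46
f 45 25 42
f 46 42 26
f 45 42 46
f 28 51 47
f 51 27 43
f 47 43 20
f 51 43 47
f 62 64 61
f 65 62 61
f 61 64 63
f 63 65 61
f 62 68 64
f 66 62 65
f 66 68 62
f 64 68 63
f 67 65 63
f 63 68 67
f 67 66 65
f 68 66 67



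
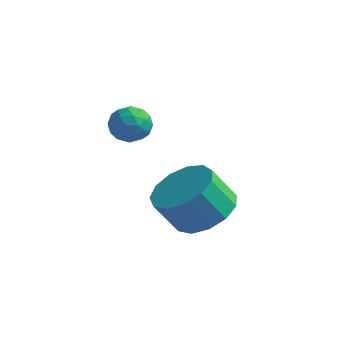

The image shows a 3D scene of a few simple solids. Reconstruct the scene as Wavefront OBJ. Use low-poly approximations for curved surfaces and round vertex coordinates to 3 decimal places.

v 0.645 -1.632 0.182
v 1.273 -1.34 0.21
v 1.067 -2.58 0.61
v 1.695 -2.288 0.638
v 1.191 -2.068 1.061
v 0.931 -1.482 0.797
v 1.409 -2.438 0.023
v 1.149 -1.852 -0.241
v 1.746 -1.838 0.112
v 1.611 -1.609 0.753
v 0.729 -2.311 0.067
v 0.594 -2.082 0.708
v 0.922 -1.402 0.159
v 1.418 -2.518 0.661
v 1.122 -2.388 0.91
v 1.491 -2.216 0.926
v 0.72 -1.486 0.503
v 1.09 -1.314 0.52
v 1.042 -1.742 1.02
v 1.25 -2.606 0.3
v 1.62 -2.434 0.317
v 0.849 -1.704 -0.106
v 1.218 -1.532 -0.09
v 1.298 -2.178 -0.2
v 1.569 -1.524 0.117
v 1.817 -2.081 0.369
v 1.649 -2.17 0.008
v 1.496 -1.825 -0.148
v 1.49 -1.389 0.494
v 1.738 -1.947 0.745
v 1.442 -1.817 0.994
v 1.289 -1.473 0.839
v 1.768 -1.682 0.436
v 0.602 -1.973 0.075
v 0.85 -2.531 0.326
v 1.051 -2.447 -0.019
v 0.898 -2.103 -0.174
v 0.523 -1.839 0.451
v 0.771 -2.396 0.703
v 0.844 -2.095 0.968
v 0.691 -1.75 0.812
v 0.572 -2.238 0.384
v 2.941 -0.7 -3.211
v 3.62 -1.531 -3.332
v 3.139 -2.091 -2.19
v 2.459 -1.26 -2.069
v 3.916 -1.113 -3.002
v 3.435 -1.673 -1.86
v 3.903 -0.565 -2.739
v 3.421 -1.125 -1.597
v 3.584 -0.059 -2.626
v 3.102 -0.619 -1.484
v 3.06 0.243 -2.698
v 2.579 -0.317 -1.556
v 2.499 0.246 -2.934
v 2.018 -0.314 -1.791
v 2.078 -0.052 -3.257
v 1.597 -0.612 -2.115
v 1.931 -0.555 -3.566
v 1.45 -1.115 -2.423
v 2.104 -1.105 -3.762
v 1.623 -1.664 -2.62
v 2.543 -1.525 -3.783
v 2.062 -2.085 -2.641
v 3.108 -1.684 -3.623
v 2.627 -2.244 -2.481
f 1 38 17
f 38 12 41
f 17 41 6
f 38 41 17
f 1 17 13
f 17 6 18
f 13 18 2
f 17 18 13
f 1 13 22
f 13 2 23
f 22 23 8
f 13 23 22
f 1 22 34
f 22 8 37
f 34 37 11
f 22 37 34
f 1 34 38
f 34 11 42
f 38 42 12
f 34 42 38
f 2 18 29
f 18 6 32
f 29 32 10
f 18 32 29
f 6 41 19
f 41 12 40
f 19 40 5
f 41 40 19
f 12 42 39
f 42 11 35
f 39 35 3
f 42 35 39
f 11 37 36
f 37 8 24
f 36 24 7
f 37 24 36
f 8 23 28
f 23 2 25
f 28 25 9
f 23 25 28
f 4 30 16
f 30 10 31
f 16 31 5
f 30 31 16
f 4 16 14
f 16 5 15
f 14 15 3
f 16 15 14
f 4 14 21
f 14 3 20
f 21 20 7
f 14 20 21
f 4 21 26
f 21 7 27
f 26 27 9
f 21 27 26
f 4 26 30
f 26 9 33
f 30 33 10
f 26 33 30
f 5 31 19
f 31 10 32
f 19 32 6
f 31 32 19
f 3 15 39
f 15 5 40
f 39 40 12
f 15 40 39
f 7 20 36
f 20 3 35
f 36 35 11
f 20 35 36
f 9 27 28
f 27 7 24
f 28 24 8
f 27 24 28
f 10 33 29
f 33 9 25
f 29 25 2
f 33 25 29
f 44 43 47
f 44 47 45
f 45 47 48
f 45 48 46
f 47 43 49
f 47 49 48
f 48 49 50
f 48 50 46
f 49 43 51
f 49 51 50
f 50 51 52
f 50 52 46
f 51 43 53
f 51 53 52
f 52 53 54
f 52 54 46
f 53 43 55
f 53 55 54
f 54 55 56
f 54 56 46
f 55 43 57
f 55 57 56
f 56 57 58
f 56 58 46
f 57 43 59
f 57 59 58
f 58 59 60
f 58 60 46
f 59 43 61
f 59 61 60
f 60 61 62
f 60 62 46
f 61 43 63
f 61 63 62
f 62 63 64
f 62 64 46
f 63 43 65
f 63 65 64
f 64 65 66
f 64 66 46
f 65 43 44
f 65 44 66
f 66 44 45
f 66 45 46



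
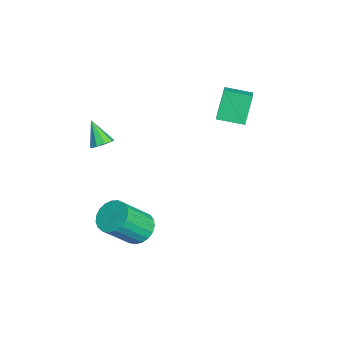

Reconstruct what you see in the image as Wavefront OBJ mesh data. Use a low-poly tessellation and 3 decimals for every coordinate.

v 0.432 -1.155 -4.686
v 0.99 -1.64 -5.266
v 1.607 -2.93 -3.594
v 1.048 -2.445 -3.014
v 1.23 -1.359 -5.138
v 1.847 -2.649 -3.466
v 1.332 -1.043 -4.932
v 1.949 -2.333 -3.26
v 1.278 -0.747 -4.683
v 1.895 -2.036 -3.011
v 1.078 -0.52 -4.435
v 1.695 -1.81 -2.763
v 0.766 -0.404 -4.23
v 1.383 -1.694 -2.558
v 0.396 -0.418 -4.104
v 1.013 -1.708 -2.432
v 0.033 -0.559 -4.079
v 0.649 -1.849 -2.407
v -0.262 -0.803 -4.159
v 0.355 -2.093 -2.486
v -0.437 -1.108 -4.329
v 0.18 -2.398 -2.657
v -0.461 -1.421 -4.562
v 0.155 -2.711 -2.89
v -0.331 -1.688 -4.816
v 0.285 -2.978 -3.144
v -0.07 -1.863 -5.048
v 0.547 -3.153 -3.375
v 0.279 -1.916 -5.217
v 0.895 -3.206 -3.544
v 0.654 -1.837 -5.294
v 1.27 -3.127 -3.622
v -4.461 3.448 1.483
v -3.567 3.313 1.997
v -4.12 4.817 1.248
v -3.226 4.682 1.763
v -3.674 2.998 -0.003
v -2.78 2.863 0.512
v -3.333 4.367 -0.237
v -2.439 4.232 0.277
v -3.036 -2.655 -1.216
v -2.531 -2.922 -0.948
v -3.884 -3.125 -0.084
v -2.574 -2.515 -0.811
v -2.832 -2.174 -0.863
v -3.186 -2.058 -1.08
v -3.469 -2.222 -1.361
v -3.55 -2.588 -1.573
v -3.39 -2.986 -1.618
v -3.064 -3.229 -1.475
v -2.725 -3.203 -1.21
f 2 1 5
f 2 5 3
f 3 5 6
f 3 6 4
f 5 1 7
f 5 7 6
f 6 7 8
f 6 8 4
f 7 1 9
f 7 9 8
f 8 9 10
f 8 10 4
f 9 1 11
f 9 11 10
f 10 11 12
f 10 12 4
f 11 1 13
f 11 13 12
f 12 13 14
f 12 14 4
f 13 1 15
f 13 15 14
f 14 15 16
f 14 16 4
f 15 1 17
f 15 17 16
f 16 17 18
f 16 18 4
f 17 1 19
f 17 19 18
f 18 19 20
f 18 20 4
f 19 1 21
f 19 21 20
f 20 21 22
f 20 22 4
f 21 1 23
f 21 23 22
f 22 23 24
f 22 24 4
f 23 1 25
f 23 25 24
f 24 25 26
f 24 26 4
f 25 1 27
f 25 27 26
f 26 27 28
f 26 28 4
f 27 1 29
f 27 29 28
f 28 29 30
f 28 30 4
f 29 1 31
f 29 31 30
f 30 31 32
f 30 32 4
f 31 1 2
f 31 2 32
f 32 2 3
f 32 3 4
f 34 36 33
f 37 34 33
f 33 36 35
f 35 37 33
f 34 40 36
f 38 34 37
f 38 40 34
f 36 40 35
f 39 37 35
f 35 40 39
f 39 38 37
f 40 38 39
f 42 41 44
f 42 44 43
f 44 41 45
f 44 45 43
f 45 41 46
f 45 46 43
f 46 41 47
f 46 47 43
f 47 41 48
f 47 48 43
f 48 41 49
f 48 49 43
f 49 41 50
f 49 50 43
f 50 41 51
f 50 51 43
f 51 41 42
f 51 42 43



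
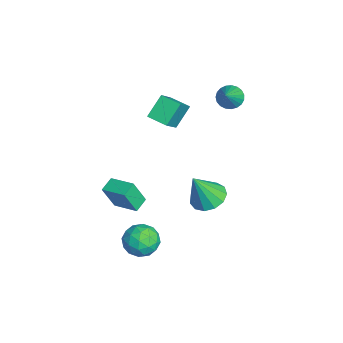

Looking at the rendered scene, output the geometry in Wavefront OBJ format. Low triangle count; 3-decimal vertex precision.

v -1.168 -0.84 3.911
v -1.893 0.001 5.063
v -2.501 -0.18 2.589
v -3.227 0.661 3.741
v -0.433 0.139 3.659
v -1.159 0.98 4.811
v -1.767 0.799 2.337
v -2.492 1.64 3.489
v 1.227 -2.371 -0.555
v 1.423 -3.037 1.03
v 2.262 -1.255 -0.214
v 2.458 -1.921 1.371
v 1.922 -2.919 -0.871
v 2.118 -3.585 0.714
v 2.957 -1.803 -0.53
v 3.153 -2.469 1.055
v -3.578 4.009 3.234
v -3.13 3.696 2.636
v -2.202 3.551 4.506
v -3.027 4.017 2.64
v -3.02 4.336 2.747
v -3.109 4.599 2.938
v -3.279 4.76 3.18
v -3.501 4.791 3.432
v -3.737 4.686 3.649
v -3.945 4.465 3.794
v -4.089 4.165 3.843
v -4.146 3.838 3.786
v -4.104 3.54 3.634
v -3.971 3.324 3.412
v -3.771 3.226 3.16
v -3.537 3.263 2.92
v -3.31 3.43 2.735
v 1.972 -1.355 -3.235
v 2.792 -0.636 -3.463
v 3.188 -2.564 -2.677
v 4.008 -1.845 -2.905
v 3.309 -1.644 -2.06
v 2.558 -0.896 -2.405
v 3.422 -2.304 -3.735
v 2.671 -1.556 -4.08
v 3.689 -1.222 -3.772
v 3.619 -0.814 -2.737
v 2.361 -2.386 -3.403
v 2.291 -1.978 -2.368
v 2.275 -0.889 -3.398
v 3.705 -2.311 -2.742
v 3.294 -2.192 -2.245
v 3.776 -1.77 -2.379
v 2.138 -1.043 -2.777
v 2.62 -0.62 -2.911
v 2.923 -1.212 -2.086
v 3.36 -2.58 -3.229
v 3.842 -2.157 -3.363
v 2.204 -1.43 -3.761
v 2.686 -1.008 -3.895
v 3.057 -1.988 -4.054
v 3.284 -0.811 -3.714
v 3.999 -1.522 -3.385
v 3.655 -1.791 -3.873
v 3.213 -1.352 -4.076
v 3.243 -0.571 -3.105
v 3.958 -1.282 -2.777
v 3.547 -1.164 -2.281
v 3.105 -0.725 -2.484
v 3.77 -0.916 -3.287
v 2.022 -1.918 -3.363
v 2.737 -2.629 -3.035
v 2.875 -2.475 -3.656
v 2.433 -2.036 -3.859
v 1.981 -1.678 -2.755
v 2.696 -2.389 -2.426
v 2.767 -1.848 -2.064
v 2.325 -1.409 -2.267
v 2.21 -2.284 -2.853
v 3.225 1.985 0.583
v 3.816 1.217 0.13
v 3.575 1.115 2.517
v 4.195 1.666 0.264
v 4.266 2.217 0.498
v 4.006 2.694 0.76
v 3.499 2.946 0.966
v 2.904 2.893 1.049
v 2.411 2.552 0.985
v 2.177 2.031 0.793
v 2.275 1.495 0.534
v 2.675 1.115 0.291
v 3.249 1.011 0.14
f 2 4 1
f 5 2 1
f 1 4 3
f 3 5 1
f 2 8 4
f 6 2 5
f 6 8 2
f 4 8 3
f 7 5 3
f 3 8 7
f 7 6 5
f 8 6 7
f 10 12 9
f 13 10 9
f 9 12 11
f 11 13 9
f 10 16 12
f 14 10 13
f 14 16 10
f 12 16 11
f 15 13 11
f 11 16 15
f 15 14 13
f 16 14 15
f 18 17 20
f 18 20 19
f 20 17 21
f 20 21 19
f 21 17 22
f 21 22 19
f 22 17 23
f 22 23 19
f 23 17 24
f 23 24 19
f 24 17 25
f 24 25 19
f 25 17 26
f 25 26 19
f 26 17 27
f 26 27 19
f 27 17 28
f 27 28 19
f 28 17 29
f 28 29 19
f 29 17 30
f 29 30 19
f 30 17 31
f 30 31 19
f 31 17 32
f 31 32 19
f 32 17 33
f 32 33 19
f 33 17 18
f 33 18 19
f 34 71 50
f 71 45 74
f 50 74 39
f 71 74 50
f 34 50 46
f 50 39 51
f 46 51 35
f 50 51 46
f 34 46 55
f 46 35 56
f 55 56 41
f 46 56 55
f 34 55 67
f 55 41 70
f 67 70 44
f 55 70 67
f 34 67 71
f 67 44 75
f 71 75 45
f 67 75 71
f 35 51 62
f 51 39 65
f 62 65 43
f 51 65 62
f 39 74 52
f 74 45 73
f 52 73 38
f 74 73 52
f 45 75 72
f 75 44 68
f 72 68 36
f 75 68 72
f 44 70 69
f 70 41 57
f 69 57 40
f 70 57 69
f 41 56 61
f 56 35 58
f 61 58 42
f 56 58 61
f 37 63 49
f 63 43 64
f 49 64 38
f 63 64 49
f 37 49 47
f 49 38 48
f 47 48 36
f 49 48 47
f 37 47 54
f 47 36 53
f 54 53 40
f 47 53 54
f 37 54 59
f 54 40 60
f 59 60 42
f 54 60 59
f 37 59 63
f 59 42 66
f 63 66 43
f 59 66 63
f 38 64 52
f 64 43 65
f 52 65 39
f 64 65 52
f 36 48 72
f 48 38 73
f 72 73 45
f 48 73 72
f 40 53 69
f 53 36 68
f 69 68 44
f 53 68 69
f 42 60 61
f 60 40 57
f 61 57 41
f 60 57 61
f 43 66 62
f 66 42 58
f 62 58 35
f 66 58 62
f 77 76 79
f 77 79 78
f 79 76 80
f 79 80 78
f 80 76 81
f 80 81 78
f 81 76 82
f 81 82 78
f 82 76 83
f 82 83 78
f 83 76 84
f 83 84 78
f 84 76 85
f 84 85 78
f 85 76 86
f 85 86 78
f 86 76 87
f 86 87 78
f 87 76 88
f 87 88 78
f 88 76 77
f 88 77 78



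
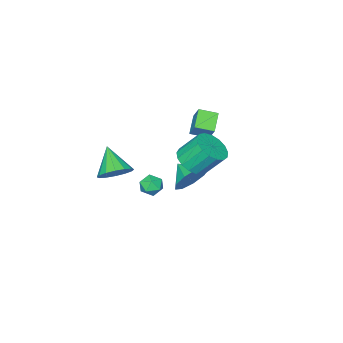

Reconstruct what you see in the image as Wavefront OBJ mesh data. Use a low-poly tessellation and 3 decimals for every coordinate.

v -2.943 0.675 2.415
v -2.68 1.282 3.281
v -2.151 1.214 1.797
v -1.888 1.821 2.663
v -2.292 0.019 2.677
v -2.029 0.626 3.543
v -1.5 0.558 2.059
v -1.237 1.165 2.925
v -1.832 -2.275 -4.012
v -1.395 -2.32 -3.488
v -2.585 -2.84 -3.432
v -2.148 -2.885 -2.908
v -2.42 -2.28 -3.076
v -1.954 -1.932 -3.434
v -2.026 -3.228 -3.486
v -1.56 -2.88 -3.844
v -1.515 -2.91 -3.163
v -1.758 -2.324 -2.909
v -2.222 -2.836 -4.011
v -2.465 -2.25 -3.757
v 0.411 2.695 2.154
v 0.872 3.428 1.875
v 0.35 4.179 2.988
v -0.111 3.445 3.266
v 0.488 3.463 1.672
v -0.034 4.213 2.784
v 0.087 3.321 1.579
v -0.435 4.072 2.692
v -0.24 3.036 1.618
v -0.762 3.787 2.73
v -0.418 2.673 1.779
v -0.94 3.423 2.892
v -0.406 2.315 2.026
v -0.928 3.065 3.139
v -0.207 2.044 2.303
v -0.729 2.794 3.416
v 0.134 1.921 2.545
v -0.388 2.672 3.658
v 0.538 1.977 2.698
v 0.016 2.727 3.81
v 0.913 2.196 2.726
v 0.391 2.947 3.838
v 1.173 2.53 2.623
v 0.651 3.28 3.735
v 1.259 2.902 2.412
v 0.737 3.652 3.525
v 1.15 3.226 2.142
v 0.628 3.976 3.255
v -2.077 0.156 -1.56
v -1.264 -0.148 -2.133
v -2.103 -0.856 -1.06
v -1.038 0.146 -1.526
v -1.298 0.445 -0.935
v -1.922 0.609 -0.637
v -2.619 0.561 -0.771
v -3.063 0.323 -1.274
v -3.045 0.008 -1.911
v -2.574 -0.239 -2.384
v -1.87 -0.3 -2.472
v 0.44 -2.472 -1.323
v 1.311 -2.649 -1.131
v -0.04 -3.588 -0.177
v 1.191 -2.299 -0.84
v 0.87 -1.995 -0.678
v 0.433 -1.819 -0.689
v -0.002 -1.817 -0.87
v -0.318 -1.991 -1.172
v -0.432 -2.294 -1.514
v -0.312 -2.644 -1.806
v 0.009 -2.948 -1.967
v 0.446 -3.125 -1.957
v 0.881 -3.126 -1.776
v 1.198 -2.952 -1.474
f 2 4 1
f 5 2 1
f 1 4 3
f 3 5 1
f 2 8 4
f 6 2 5
f 6 8 2
f 4 8 3
f 7 5 3
f 3 8 7
f 7 6 5
f 8 6 7
f 9 20 14
f 9 14 10
f 9 10 16
f 9 16 19
f 9 19 20
f 10 14 18
f 14 20 13
f 20 19 11
f 19 16 15
f 16 10 17
f 12 18 13
f 12 13 11
f 12 11 15
f 12 15 17
f 12 17 18
f 13 18 14
f 11 13 20
f 15 11 19
f 17 15 16
f 18 17 10
f 22 21 25
f 22 25 23
f 23 25 26
f 23 26 24
f 25 21 27
f 25 27 26
f 26 27 28
f 26 28 24
f 27 21 29
f 27 29 28
f 28 29 30
f 28 30 24
f 29 21 31
f 29 31 30
f 30 31 32
f 30 32 24
f 31 21 33
f 31 33 32
f 32 33 34
f 32 34 24
f 33 21 35
f 33 35 34
f 34 35 36
f 34 36 24
f 35 21 37
f 35 37 36
f 36 37 38
f 36 38 24
f 37 21 39
f 37 39 38
f 38 39 40
f 38 40 24
f 39 21 41
f 39 41 40
f 40 41 42
f 40 42 24
f 41 21 43
f 41 43 42
f 42 43 44
f 42 44 24
f 43 21 45
f 43 45 44
f 44 45 46
f 44 46 24
f 45 21 47
f 45 47 46
f 46 47 48
f 46 48 24
f 47 21 22
f 47 22 48
f 48 22 23
f 48 23 24
f 50 49 52
f 50 52 51
f 52 49 53
f 52 53 51
f 53 49 54
f 53 54 51
f 54 49 55
f 54 55 51
f 55 49 56
f 55 56 51
f 56 49 57
f 56 57 51
f 57 49 58
f 57 58 51
f 58 49 59
f 58 59 51
f 59 49 50
f 59 50 51
f 61 60 63
f 61 63 62
f 63 60 64
f 63 64 62
f 64 60 65
f 64 65 62
f 65 60 66
f 65 66 62
f 66 60 67
f 66 67 62
f 67 60 68
f 67 68 62
f 68 60 69
f 68 69 62
f 69 60 70
f 69 70 62
f 70 60 71
f 70 71 62
f 71 60 72
f 71 72 62
f 72 60 73
f 72 73 62
f 73 60 61
f 73 61 62



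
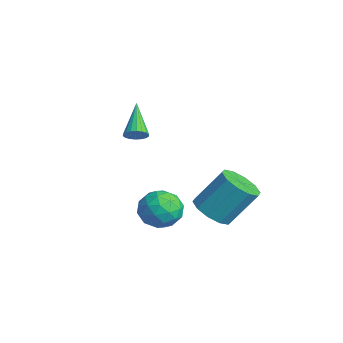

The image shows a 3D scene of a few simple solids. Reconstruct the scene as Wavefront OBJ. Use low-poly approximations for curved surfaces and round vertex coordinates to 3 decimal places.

v 1.619 1.081 -0.441
v 2.59 1.006 -0.547
v 2.853 2.184 1.035
v 1.881 2.259 1.141
v 2.403 1.482 -0.87
v 2.666 2.661 0.712
v 1.916 1.806 -1.03
v 2.179 2.984 0.552
v 1.316 1.852 -0.965
v 1.578 3.03 0.617
v 0.831 1.604 -0.699
v 1.094 2.782 0.883
v 0.647 1.156 -0.335
v 0.91 2.334 1.247
v 0.834 0.679 -0.012
v 1.097 1.858 1.57
v 1.321 0.356 0.148
v 1.584 1.534 1.73
v 1.922 0.31 0.083
v 2.184 1.488 1.665
v 2.406 0.558 -0.183
v 2.669 1.736 1.399
v 1.336 -1.028 -0.193
v 2.076 -0.426 0.104
v 1.864 -2.174 0.816
v 2.604 -1.572 1.113
v 1.658 -1.359 1.356
v 1.332 -0.65 0.732
v 2.608 -1.95 0.188
v 2.282 -1.241 -0.436
v 2.862 -0.996 0.34
v 2.275 -0.631 1.061
v 1.665 -1.969 -0.141
v 1.078 -1.604 0.58
v 1.66 -0.626 -0.133
v 2.28 -1.974 1.053
v 1.725 -1.849 1.196
v 2.159 -1.495 1.37
v 1.223 -0.758 0.236
v 1.658 -0.404 0.41
v 1.412 -0.953 1.146
v 2.282 -2.196 0.51
v 2.717 -1.842 0.684
v 1.781 -1.105 -0.45
v 2.215 -0.751 -0.276
v 2.528 -1.647 -0.226
v 2.557 -0.607 0.18
v 2.867 -1.281 0.773
v 2.869 -1.503 0.23
v 2.677 -1.086 -0.137
v 2.212 -0.393 0.604
v 2.522 -1.067 1.197
v 1.966 -0.941 1.34
v 1.775 -0.525 0.973
v 2.674 -0.728 0.743
v 1.418 -1.533 -0.277
v 1.728 -2.207 0.316
v 2.165 -2.075 -0.053
v 1.974 -1.659 -0.42
v 1.073 -1.319 0.147
v 1.383 -1.993 0.74
v 1.263 -1.514 1.057
v 1.071 -1.097 0.69
v 1.266 -1.872 0.177
v -2.689 -0.56 2.127
v -2.311 -0.418 2.514
v -4.071 0 3.273
v -2.336 -0.208 2.381
v -2.431 -0.069 2.198
v -2.577 -0.026 2.001
v -2.746 -0.09 1.829
v -2.903 -0.246 1.716
v -3.018 -0.465 1.684
v -3.068 -0.703 1.74
v -3.043 -0.912 1.873
v -2.948 -1.052 2.056
v -2.801 -1.094 2.253
v -2.633 -1.031 2.426
v -2.475 -0.874 2.539
v -2.36 -0.655 2.57
f 2 1 5
f 2 5 3
f 3 5 6
f 3 6 4
f 5 1 7
f 5 7 6
f 6 7 8
f 6 8 4
f 7 1 9
f 7 9 8
f 8 9 10
f 8 10 4
f 9 1 11
f 9 11 10
f 10 11 12
f 10 12 4
f 11 1 13
f 11 13 12
f 12 13 14
f 12 14 4
f 13 1 15
f 13 15 14
f 14 15 16
f 14 16 4
f 15 1 17
f 15 17 16
f 16 17 18
f 16 18 4
f 17 1 19
f 17 19 18
f 18 19 20
f 18 20 4
f 19 1 21
f 19 21 20
f 20 21 22
f 20 22 4
f 21 1 2
f 21 2 22
f 22 2 3
f 22 3 4
f 23 60 39
f 60 34 63
f 39 63 28
f 60 63 39
f 23 39 35
f 39 28 40
f 35 40 24
f 39 40 35
f 23 35 44
f 35 24 45
f 44 45 30
f 35 45 44
f 23 44 56
f 44 30 59
f 56 59 33
f 44 59 56
f 23 56 60
f 56 33 64
f 60 64 34
f 56 64 60
f 24 40 51
f 40 28 54
f 51 54 32
f 40 54 51
f 28 63 41
f 63 34 62
f 41 62 27
f 63 62 41
f 34 64 61
f 64 33 57
f 61 57 25
f 64 57 61
f 33 59 58
f 59 30 46
f 58 46 29
f 59 46 58
f 30 45 50
f 45 24 47
f 50 47 31
f 45 47 50
f 26 52 38
f 52 32 53
f 38 53 27
f 52 53 38
f 26 38 36
f 38 27 37
f 36 37 25
f 38 37 36
f 26 36 43
f 36 25 42
f 43 42 29
f 36 42 43
f 26 43 48
f 43 29 49
f 48 49 31
f 43 49 48
f 26 48 52
f 48 31 55
f 52 55 32
f 48 55 52
f 27 53 41
f 53 32 54
f 41 54 28
f 53 54 41
f 25 37 61
f 37 27 62
f 61 62 34
f 37 62 61
f 29 42 58
f 42 25 57
f 58 57 33
f 42 57 58
f 31 49 50
f 49 29 46
f 50 46 30
f 49 46 50
f 32 55 51
f 55 31 47
f 51 47 24
f 55 47 51
f 66 65 68
f 66 68 67
f 68 65 69
f 68 69 67
f 69 65 70
f 69 70 67
f 70 65 71
f 70 71 67
f 71 65 72
f 71 72 67
f 72 65 73
f 72 73 67
f 73 65 74
f 73 74 67
f 74 65 75
f 74 75 67
f 75 65 76
f 75 76 67
f 76 65 77
f 76 77 67
f 77 65 78
f 77 78 67
f 78 65 79
f 78 79 67
f 79 65 80
f 79 80 67
f 80 65 66
f 80 66 67



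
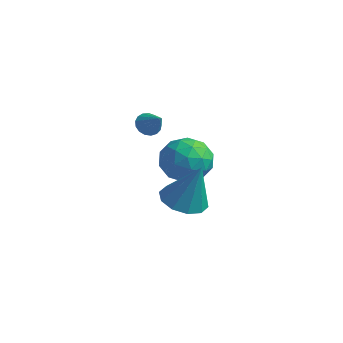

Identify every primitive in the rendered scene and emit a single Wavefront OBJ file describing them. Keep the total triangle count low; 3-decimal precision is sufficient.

v 2.969 -1.728 -1.229
v 3.917 -1.737 -1.577
v 3.691 -1.492 0.729
v 3.718 -1.145 -1.575
v 3.233 -0.777 -1.441
v 2.647 -0.771 -1.226
v 2.184 -1.132 -1.012
v 2.021 -1.72 -0.881
v 2.221 -2.311 -0.883
v 2.706 -2.68 -1.017
v 3.292 -2.685 -1.232
v 3.755 -2.325 -1.446
v -2.398 1.608 -0.359
v -2.055 1.426 -0.83
v -1.422 1.432 0.419
v -2.011 1.714 -0.819
v -2.056 1.978 -0.703
v -2.179 2.158 -0.509
v -2.352 2.211 -0.28
v -2.535 2.127 -0.069
v -2.687 1.923 0.075
v -2.773 1.648 0.12
v -2.772 1.363 0.055
v -2.686 1.135 -0.105
v -2.534 1.015 -0.323
v -2.35 1.031 -0.55
v -2.177 1.179 -0.732
v -1.328 2.698 -2.622
v -0.575 3.198 -1.803
v -0.685 0.902 -2.117
v 0.068 1.402 -1.298
v -1.138 1.435 -1.117
v -1.535 2.546 -1.43
v 0.275 1.554 -2.49
v -0.122 2.665 -2.803
v 0.416 2.491 -1.722
v -0.457 2.418 -0.873
v -0.803 1.682 -3.047
v -1.676 1.609 -2.198
v -1.008 3.106 -2.257
v -0.252 0.994 -1.663
v -0.961 1.014 -1.557
v -0.518 1.308 -1.076
v -1.572 2.722 -2.038
v -1.129 3.016 -1.556
v -1.461 1.98 -1.153
v -0.131 1.084 -2.364
v 0.312 1.378 -1.882
v -0.742 2.792 -2.844
v -0.299 3.086 -2.363
v 0.201 2.12 -2.767
v 0.017 2.984 -1.728
v 0.395 1.928 -1.431
v 0.517 2.018 -2.131
v 0.283 2.671 -2.315
v -0.496 2.941 -1.229
v -0.118 1.885 -0.932
v -0.827 1.905 -0.826
v -1.061 2.557 -1.01
v 0.086 2.525 -1.181
v -1.142 2.215 -2.988
v -0.764 1.159 -2.691
v -0.199 1.543 -2.91
v -0.433 2.195 -3.094
v -1.655 2.172 -2.489
v -1.277 1.116 -2.192
v -1.543 1.429 -1.605
v -1.777 2.082 -1.789
v -1.346 1.575 -2.739
f 2 1 4
f 2 4 3
f 4 1 5
f 4 5 3
f 5 1 6
f 5 6 3
f 6 1 7
f 6 7 3
f 7 1 8
f 7 8 3
f 8 1 9
f 8 9 3
f 9 1 10
f 9 10 3
f 10 1 11
f 10 11 3
f 11 1 12
f 11 12 3
f 12 1 2
f 12 2 3
f 14 13 16
f 14 16 15
f 16 13 17
f 16 17 15
f 17 13 18
f 17 18 15
f 18 13 19
f 18 19 15
f 19 13 20
f 19 20 15
f 20 13 21
f 20 21 15
f 21 13 22
f 21 22 15
f 22 13 23
f 22 23 15
f 23 13 24
f 23 24 15
f 24 13 25
f 24 25 15
f 25 13 26
f 25 26 15
f 26 13 27
f 26 27 15
f 27 13 14
f 27 14 15
f 28 65 44
f 65 39 68
f 44 68 33
f 65 68 44
f 28 44 40
f 44 33 45
f 40 45 29
f 44 45 40
f 28 40 49
f 40 29 50
f 49 50 35
f 40 50 49
f 28 49 61
f 49 35 64
f 61 64 38
f 49 64 61
f 28 61 65
f 61 38 69
f 65 69 39
f 61 69 65
f 29 45 56
f 45 33 59
f 56 59 37
f 45 59 56
f 33 68 46
f 68 39 67
f 46 67 32
f 68 67 46
f 39 69 66
f 69 38 62
f 66 62 30
f 69 62 66
f 38 64 63
f 64 35 51
f 63 51 34
f 64 51 63
f 35 50 55
f 50 29 52
f 55 52 36
f 50 52 55
f 31 57 43
f 57 37 58
f 43 58 32
f 57 58 43
f 31 43 41
f 43 32 42
f 41 42 30
f 43 42 41
f 31 41 48
f 41 30 47
f 48 47 34
f 41 47 48
f 31 48 53
f 48 34 54
f 53 54 36
f 48 54 53
f 31 53 57
f 53 36 60
f 57 60 37
f 53 60 57
f 32 58 46
f 58 37 59
f 46 59 33
f 58 59 46
f 30 42 66
f 42 32 67
f 66 67 39
f 42 67 66
f 34 47 63
f 47 30 62
f 63 62 38
f 47 62 63
f 36 54 55
f 54 34 51
f 55 51 35
f 54 51 55
f 37 60 56
f 60 36 52
f 56 52 29
f 60 52 56



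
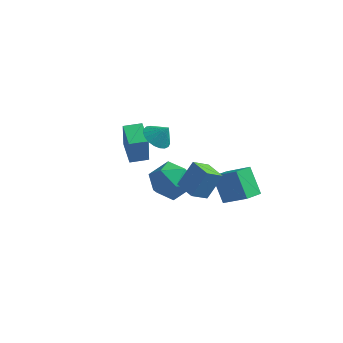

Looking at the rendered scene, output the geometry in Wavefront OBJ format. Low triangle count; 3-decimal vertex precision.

v -1.458 0.163 3.172
v -0.815 -0.221 2.769
v -0.842 0.317 4.008
v -0.77 0.117 2.674
v -0.844 0.462 2.665
v -1.024 0.756 2.744
v -1.279 0.948 2.896
v -1.565 1.003 3.097
v -1.832 0.914 3.31
v -2.035 0.695 3.499
v -2.138 0.384 3.631
v -2.123 0.035 3.684
v -1.994 -0.292 3.649
v -1.771 -0.54 3.531
v -1.495 -0.667 3.351
v -1.212 -0.65 3.139
v -0.971 -0.492 2.934
v 1.085 -2.787 2.482
v 1.587 -2.049 3.822
v 1.572 -1.972 1.851
v 2.073 -1.233 3.191
v 2.147 -3.447 2.449
v 2.648 -2.708 3.789
v 2.633 -2.631 1.818
v 3.135 -1.893 3.158
v -0.559 -0.663 1.082
v 0.476 -1.045 0.47
v -0.196 -2.035 2.55
v 0.839 -2.417 1.938
v 0.807 -1.274 2.471
v 0.583 -0.426 1.564
v -0.303 -2.654 1.456
v -0.527 -1.806 0.549
v 0.634 -2.276 0.701
v 1.32 -1.423 1.328
v -1.04 -1.657 1.692
v -0.354 -0.804 2.319
v -3.47 1.041 -0.141
v -3.335 0.73 1.596
v -4.435 2.27 0.154
v -4.3 1.958 1.891
v -2.64 1.682 -0.091
v -2.505 1.37 1.646
v -3.605 2.91 0.204
v -3.47 2.599 1.941
v 2.353 0.007 -0.648
v 1.469 0.629 0.716
v 2.69 1.006 -0.885
v 1.806 1.628 0.479
v 3.774 -0.228 0.381
v 2.89 0.394 1.745
v 4.111 0.771 0.144
v 3.227 1.393 1.508
f 2 1 4
f 2 4 3
f 4 1 5
f 4 5 3
f 5 1 6
f 5 6 3
f 6 1 7
f 6 7 3
f 7 1 8
f 7 8 3
f 8 1 9
f 8 9 3
f 9 1 10
f 9 10 3
f 10 1 11
f 10 11 3
f 11 1 12
f 11 12 3
f 12 1 13
f 12 13 3
f 13 1 14
f 13 14 3
f 14 1 15
f 14 15 3
f 15 1 16
f 15 16 3
f 16 1 17
f 16 17 3
f 17 1 2
f 17 2 3
f 19 21 18
f 22 19 18
f 18 21 20
f 20 22 18
f 19 25 21
f 23 19 22
f 23 25 19
f 21 25 20
f 24 22 20
f 20 25 24
f 24 23 22
f 25 23 24
f 26 37 31
f 26 31 27
f 26 27 33
f 26 33 36
f 26 36 37
f 27 31 35
f 31 37 30
f 37 36 28
f 36 33 32
f 33 27 34
f 29 35 30
f 29 30 28
f 29 28 32
f 29 32 34
f 29 34 35
f 30 35 31
f 28 30 37
f 32 28 36
f 34 32 33
f 35 34 27
f 39 41 38
f 42 39 38
f 38 41 40
f 40 42 38
f 39 45 41
f 43 39 42
f 43 45 39
f 41 45 40
f 44 42 40
f 40 45 44
f 44 43 42
f 45 43 44
f 47 49 46
f 50 47 46
f 46 49 48
f 48 50 46
f 47 53 49
f 51 47 50
f 51 53 47
f 49 53 48
f 52 50 48
f 48 53 52
f 52 51 50
f 53 51 52



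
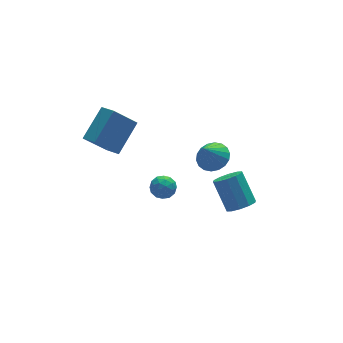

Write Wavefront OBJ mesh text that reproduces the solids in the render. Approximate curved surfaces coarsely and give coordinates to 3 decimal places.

v 0.293 0.976 -2.66
v 0.74 0.565 -2.975
v 0.22 0.255 -1.825
v 0.667 -0.156 -2.14
v 0.875 0.443 -1.885
v 0.92 0.889 -2.401
v 0.04 -0.069 -2.399
v 0.085 0.377 -2.915
v 0.583 -0.081 -2.814
v 1.099 0.236 -2.496
v -0.139 0.584 -2.304
v 0.377 0.901 -1.986
v 0.523 0.833 -2.891
v 0.437 -0.013 -1.909
v 0.559 0.339 -1.759
v 0.822 0.097 -1.944
v 0.629 1.024 -2.554
v 0.891 0.782 -2.739
v 0.97 0.711 -2.098
v 0.069 0.038 -2.061
v 0.331 -0.204 -2.246
v 0.138 0.723 -2.856
v 0.401 0.481 -3.041
v -0.01 0.109 -2.702
v 0.693 0.213 -2.981
v 0.65 -0.211 -2.49
v 0.282 -0.16 -2.643
v 0.309 0.102 -2.946
v 0.996 0.399 -2.795
v 0.953 -0.025 -2.303
v 1.076 0.327 -2.153
v 1.102 0.589 -2.457
v 0.904 0.019 -2.7
v 0.007 0.845 -2.497
v -0.036 0.421 -2.005
v -0.142 0.231 -2.343
v -0.116 0.493 -2.647
v 0.31 1.031 -2.31
v 0.267 0.607 -1.819
v 0.651 0.718 -1.854
v 0.678 0.98 -2.157
v 0.056 0.801 -2.1
v 4.027 2.45 -3.393
v 4.434 3.131 -3.014
v 3.373 2.17 -2.187
v 4.106 3.293 -3.155
v 3.763 3.288 -3.342
v 3.471 3.116 -3.54
v 3.29 2.813 -3.708
v 3.254 2.437 -3.815
v 3.372 2.065 -3.837
v 3.619 1.768 -3.772
v 3.947 1.606 -3.632
v 4.291 1.612 -3.444
v 4.582 1.783 -3.246
v 4.764 2.087 -3.078
v 4.799 2.462 -2.972
v 4.682 2.835 -2.949
v -0.787 2.773 -1.463
v -1.916 2.952 -0.231
v -1.059 3.647 -1.839
v -2.188 3.826 -0.608
v 0.568 3.674 -0.352
v -0.561 3.853 0.879
v 0.296 4.548 -0.729
v -0.833 4.727 0.503
v 3.08 -2.652 -2.033
v 3.723 -2.338 -2.222
v 3.543 -1.195 -0.936
v 2.9 -1.508 -0.747
v 3.39 -2.128 -2.455
v 3.21 -0.985 -1.169
v 2.938 -2.119 -2.527
v 2.758 -0.976 -1.241
v 2.541 -2.313 -2.41
v 2.361 -1.17 -1.124
v 2.35 -2.636 -2.149
v 2.169 -1.493 -0.863
v 2.437 -2.965 -1.844
v 2.257 -1.822 -0.558
v 2.77 -3.175 -1.611
v 2.59 -2.032 -0.325
v 3.222 -3.184 -1.539
v 3.042 -2.041 -0.253
v 3.619 -2.99 -1.656
v 3.439 -1.847 -0.37
v 3.811 -2.667 -1.917
v 3.63 -1.524 -0.631
f 1 38 17
f 38 12 41
f 17 41 6
f 38 41 17
f 1 17 13
f 17 6 18
f 13 18 2
f 17 18 13
f 1 13 22
f 13 2 23
f 22 23 8
f 13 23 22
f 1 22 34
f 22 8 37
f 34 37 11
f 22 37 34
f 1 34 38
f 34 11 42
f 38 42 12
f 34 42 38
f 2 18 29
f 18 6 32
f 29 32 10
f 18 32 29
f 6 41 19
f 41 12 40
f 19 40 5
f 41 40 19
f 12 42 39
f 42 11 35
f 39 35 3
f 42 35 39
f 11 37 36
f 37 8 24
f 36 24 7
f 37 24 36
f 8 23 28
f 23 2 25
f 28 25 9
f 23 25 28
f 4 30 16
f 30 10 31
f 16 31 5
f 30 31 16
f 4 16 14
f 16 5 15
f 14 15 3
f 16 15 14
f 4 14 21
f 14 3 20
f 21 20 7
f 14 20 21
f 4 21 26
f 21 7 27
f 26 27 9
f 21 27 26
f 4 26 30
f 26 9 33
f 30 33 10
f 26 33 30
f 5 31 19
f 31 10 32
f 19 32 6
f 31 32 19
f 3 15 39
f 15 5 40
f 39 40 12
f 15 40 39
f 7 20 36
f 20 3 35
f 36 35 11
f 20 35 36
f 9 27 28
f 27 7 24
f 28 24 8
f 27 24 28
f 10 33 29
f 33 9 25
f 29 25 2
f 33 25 29
f 44 43 46
f 44 46 45
f 46 43 47
f 46 47 45
f 47 43 48
f 47 48 45
f 48 43 49
f 48 49 45
f 49 43 50
f 49 50 45
f 50 43 51
f 50 51 45
f 51 43 52
f 51 52 45
f 52 43 53
f 52 53 45
f 53 43 54
f 53 54 45
f 54 43 55
f 54 55 45
f 55 43 56
f 55 56 45
f 56 43 57
f 56 57 45
f 57 43 58
f 57 58 45
f 58 43 44
f 58 44 45
f 60 62 59
f 63 60 59
f 59 62 61
f 61 63 59
f 60 66 62
f 64 60 63
f 64 66 60
f 62 66 61
f 65 63 61
f 61 66 65
f 65 64 63
f 66 64 65
f 68 67 71
f 68 71 69
f 69 71 72
f 69 72 70
f 71 67 73
f 71 73 72
f 72 73 74
f 72 74 70
f 73 67 75
f 73 75 74
f 74 75 76
f 74 76 70
f 75 67 77
f 75 77 76
f 76 77 78
f 76 78 70
f 77 67 79
f 77 79 78
f 78 79 80
f 78 80 70
f 79 67 81
f 79 81 80
f 80 81 82
f 80 82 70
f 81 67 83
f 81 83 82
f 82 83 84
f 82 84 70
f 83 67 85
f 83 85 84
f 84 85 86
f 84 86 70
f 85 67 87
f 85 87 86
f 86 87 88
f 86 88 70
f 87 67 68
f 87 68 88
f 88 68 69
f 88 69 70

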